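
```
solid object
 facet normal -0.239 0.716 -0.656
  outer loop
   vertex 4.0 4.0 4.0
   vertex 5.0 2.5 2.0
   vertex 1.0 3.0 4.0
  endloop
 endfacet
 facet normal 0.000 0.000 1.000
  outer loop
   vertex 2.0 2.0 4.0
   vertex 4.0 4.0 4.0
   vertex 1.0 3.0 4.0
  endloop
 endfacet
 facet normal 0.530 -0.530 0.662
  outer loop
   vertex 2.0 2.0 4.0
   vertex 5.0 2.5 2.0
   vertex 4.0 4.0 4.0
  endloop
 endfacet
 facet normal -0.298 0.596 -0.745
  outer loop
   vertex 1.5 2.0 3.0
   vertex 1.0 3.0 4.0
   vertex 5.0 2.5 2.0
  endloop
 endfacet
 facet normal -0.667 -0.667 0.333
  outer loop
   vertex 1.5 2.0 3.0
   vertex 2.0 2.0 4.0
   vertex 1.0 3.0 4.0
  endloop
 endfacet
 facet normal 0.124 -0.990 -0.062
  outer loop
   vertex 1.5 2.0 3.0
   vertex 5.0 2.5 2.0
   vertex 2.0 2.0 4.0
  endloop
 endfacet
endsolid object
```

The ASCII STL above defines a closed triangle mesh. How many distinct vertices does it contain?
5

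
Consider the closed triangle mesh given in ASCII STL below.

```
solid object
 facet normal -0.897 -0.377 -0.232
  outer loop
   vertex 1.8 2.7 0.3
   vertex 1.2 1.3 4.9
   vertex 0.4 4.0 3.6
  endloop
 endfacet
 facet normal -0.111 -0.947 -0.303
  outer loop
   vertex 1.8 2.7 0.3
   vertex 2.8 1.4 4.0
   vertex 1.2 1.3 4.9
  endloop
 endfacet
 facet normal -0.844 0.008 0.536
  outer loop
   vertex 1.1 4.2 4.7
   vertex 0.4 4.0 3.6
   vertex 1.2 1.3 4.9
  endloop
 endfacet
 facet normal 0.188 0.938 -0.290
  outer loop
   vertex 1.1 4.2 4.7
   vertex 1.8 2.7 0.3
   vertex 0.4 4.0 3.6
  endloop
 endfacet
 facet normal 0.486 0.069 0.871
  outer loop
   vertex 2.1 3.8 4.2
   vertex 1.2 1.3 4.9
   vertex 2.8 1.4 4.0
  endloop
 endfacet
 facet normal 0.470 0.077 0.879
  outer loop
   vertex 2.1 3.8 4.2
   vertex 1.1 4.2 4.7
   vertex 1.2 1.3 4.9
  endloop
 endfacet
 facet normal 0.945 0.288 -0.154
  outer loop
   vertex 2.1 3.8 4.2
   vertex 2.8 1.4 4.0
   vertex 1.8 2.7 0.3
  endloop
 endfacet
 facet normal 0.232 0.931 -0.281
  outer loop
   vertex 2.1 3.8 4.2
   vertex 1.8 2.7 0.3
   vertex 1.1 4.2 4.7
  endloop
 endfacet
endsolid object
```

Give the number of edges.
12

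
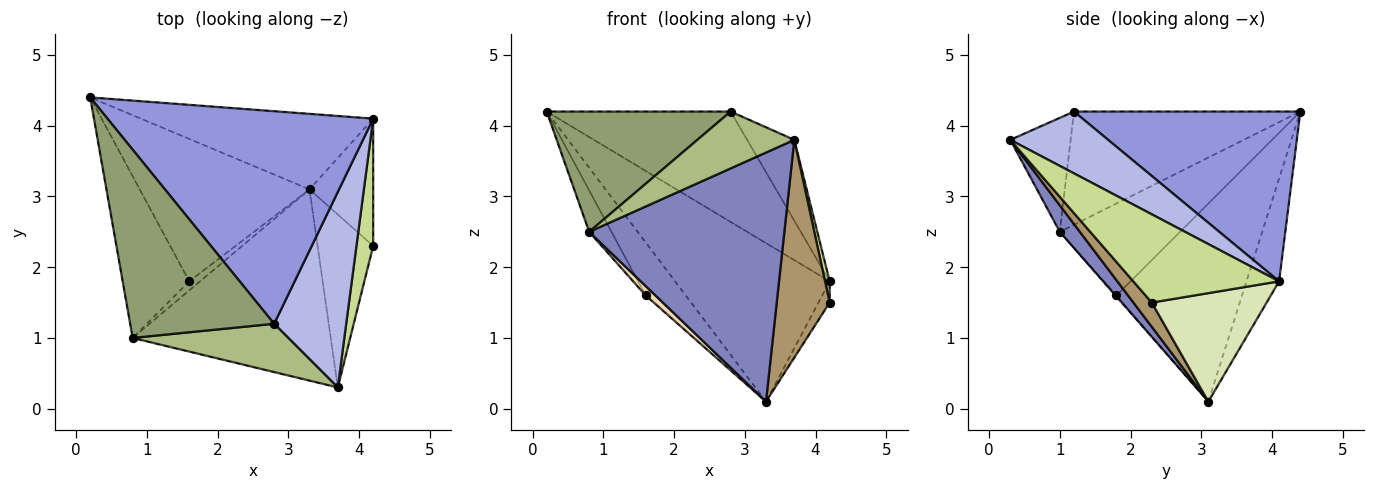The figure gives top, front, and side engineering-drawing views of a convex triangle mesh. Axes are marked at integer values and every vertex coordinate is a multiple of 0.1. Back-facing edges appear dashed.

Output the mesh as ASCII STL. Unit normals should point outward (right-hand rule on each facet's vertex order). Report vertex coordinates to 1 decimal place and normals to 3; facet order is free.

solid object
 facet normal -0.187 0.887 -0.423
  outer loop
   vertex 3.3 3.1 0.1
   vertex 0.2 4.4 4.2
   vertex 4.2 4.1 1.8
  endloop
 endfacet
 facet normal 0.081 -0.791 -0.607
  outer loop
   vertex 0.8 1.0 2.5
   vertex 3.3 3.1 0.1
   vertex 3.7 0.3 3.8
  endloop
 endfacet
 facet normal 0.493 0.401 0.772
  outer loop
   vertex 2.8 1.2 4.2
   vertex 4.2 4.1 1.8
   vertex 0.2 4.4 4.2
  endloop
 endfacet
 facet normal 0.621 0.299 0.724
  outer loop
   vertex 2.8 1.2 4.2
   vertex 3.7 0.3 3.8
   vertex 4.2 4.1 1.8
  endloop
 endfacet
 facet normal -0.552 -0.449 0.703
  outer loop
   vertex 2.8 1.2 4.2
   vertex 0.2 4.4 4.2
   vertex 0.8 1.0 2.5
  endloop
 endfacet
 facet normal -0.428 -0.689 0.585
  outer loop
   vertex 2.8 1.2 4.2
   vertex 0.8 1.0 2.5
   vertex 3.7 0.3 3.8
  endloop
 endfacet
 facet normal 0.982 -0.031 0.186
  outer loop
   vertex 4.2 2.3 1.5
   vertex 4.2 4.1 1.8
   vertex 3.7 0.3 3.8
  endloop
 endfacet
 facet normal 0.859 0.084 -0.504
  outer loop
   vertex 4.2 2.3 1.5
   vertex 3.3 3.1 0.1
   vertex 4.2 4.1 1.8
  endloop
 endfacet
 facet normal 0.262 -0.756 -0.600
  outer loop
   vertex 4.2 2.3 1.5
   vertex 3.7 0.3 3.8
   vertex 3.3 3.1 0.1
  endloop
 endfacet
 facet normal -0.738 0.235 -0.633
  outer loop
   vertex 1.6 1.8 1.6
   vertex 0.2 4.4 4.2
   vertex 3.3 3.1 0.1
  endloop
 endfacet
 facet normal -0.801 0.149 -0.580
  outer loop
   vertex 1.6 1.8 1.6
   vertex 0.8 1.0 2.5
   vertex 0.2 4.4 4.2
  endloop
 endfacet
 facet normal -0.065 -0.716 -0.695
  outer loop
   vertex 1.6 1.8 1.6
   vertex 3.3 3.1 0.1
   vertex 0.8 1.0 2.5
  endloop
 endfacet
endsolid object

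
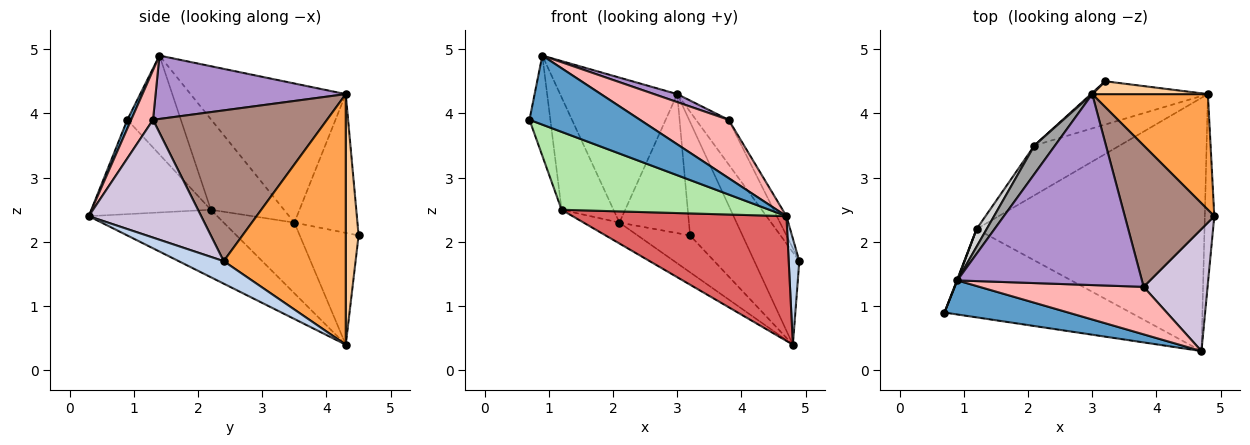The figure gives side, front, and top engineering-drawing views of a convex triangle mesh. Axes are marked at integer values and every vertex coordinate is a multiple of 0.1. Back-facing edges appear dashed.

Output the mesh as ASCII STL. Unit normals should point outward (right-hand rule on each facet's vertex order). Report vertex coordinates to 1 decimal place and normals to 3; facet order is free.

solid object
 facet normal 0.031 -0.896 0.442
  outer loop
   vertex 4.7 0.3 2.4
   vertex 0.9 1.4 4.9
   vertex 0.7 0.9 3.9
  endloop
 endfacet
 facet normal 0.901 -0.212 -0.380
  outer loop
   vertex 4.8 4.3 0.4
   vertex 4.9 2.4 1.7
   vertex 4.7 0.3 2.4
  endloop
 endfacet
 facet normal 0.861 0.317 0.397
  outer loop
   vertex 3.0 4.3 4.3
   vertex 4.9 2.4 1.7
   vertex 4.8 4.3 0.4
  endloop
 endfacet
 facet normal 0.237 0.965 0.109
  outer loop
   vertex 3.0 4.3 4.3
   vertex 4.8 4.3 0.4
   vertex 3.2 4.5 2.1
  endloop
 endfacet
 facet normal -0.932 0.363 0.005
  outer loop
   vertex 1.2 2.2 2.5
   vertex 0.7 0.9 3.9
   vertex 0.9 1.4 4.9
  endloop
 endfacet
 facet normal -0.356 -0.618 -0.701
  outer loop
   vertex 1.2 2.2 2.5
   vertex 4.7 0.3 2.4
   vertex 0.7 0.9 3.9
  endloop
 endfacet
 facet normal -0.257 -0.427 -0.867
  outer loop
   vertex 1.2 2.2 2.5
   vertex 4.8 4.3 0.4
   vertex 4.7 0.3 2.4
  endloop
 endfacet
 facet normal 0.188 -0.762 0.620
  outer loop
   vertex 3.8 1.3 3.9
   vertex 0.9 1.4 4.9
   vertex 4.7 0.3 2.4
  endloop
 endfacet
 facet normal 0.325 -0.039 0.945
  outer loop
   vertex 3.8 1.3 3.9
   vertex 3.0 4.3 4.3
   vertex 0.9 1.4 4.9
  endloop
 endfacet
 facet normal 0.876 0.075 0.476
  outer loop
   vertex 3.8 1.3 3.9
   vertex 4.7 0.3 2.4
   vertex 4.9 2.4 1.7
  endloop
 endfacet
 facet normal 0.849 0.159 0.504
  outer loop
   vertex 3.8 1.3 3.9
   vertex 4.9 2.4 1.7
   vertex 3.0 4.3 4.3
  endloop
 endfacet
 facet normal -0.588 0.524 -0.616
  outer loop
   vertex 2.1 3.5 2.3
   vertex 3.2 4.5 2.1
   vertex 4.8 4.3 0.4
  endloop
 endfacet
 facet normal -0.607 0.307 -0.733
  outer loop
   vertex 2.1 3.5 2.3
   vertex 4.8 4.3 0.4
   vertex 1.2 2.2 2.5
  endloop
 endfacet
 facet normal -0.672 0.740 0.006
  outer loop
   vertex 2.1 3.5 2.3
   vertex 3.0 4.3 4.3
   vertex 3.2 4.5 2.1
  endloop
 endfacet
 facet normal -0.793 0.598 0.117
  outer loop
   vertex 2.1 3.5 2.3
   vertex 0.9 1.4 4.9
   vertex 3.0 4.3 4.3
  endloop
 endfacet
 facet normal -0.812 0.576 0.091
  outer loop
   vertex 2.1 3.5 2.3
   vertex 1.2 2.2 2.5
   vertex 0.9 1.4 4.9
  endloop
 endfacet
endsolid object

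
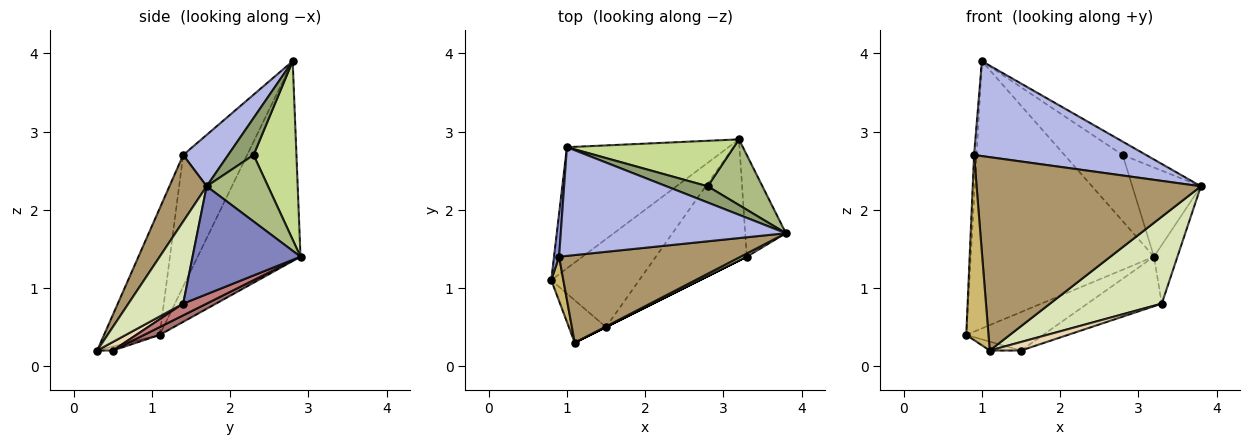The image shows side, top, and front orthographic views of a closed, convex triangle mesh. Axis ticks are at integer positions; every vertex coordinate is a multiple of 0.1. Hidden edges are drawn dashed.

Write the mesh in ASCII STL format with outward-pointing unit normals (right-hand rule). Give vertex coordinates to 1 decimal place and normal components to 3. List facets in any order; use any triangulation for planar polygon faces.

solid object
 facet normal -0.455 0.811 -0.368
  outer loop
   vertex 3.2 2.9 1.4
   vertex 0.8 1.1 0.4
   vertex 1.0 2.8 3.9
  endloop
 endfacet
 facet normal 0.917 0.199 -0.346
  outer loop
   vertex 3.3 1.4 0.8
   vertex 3.2 2.9 1.4
   vertex 3.8 1.7 2.3
  endloop
 endfacet
 facet normal -0.999 0.038 0.038
  outer loop
   vertex 0.9 1.4 2.7
   vertex 1.0 2.8 3.9
   vertex 0.8 1.1 0.4
  endloop
 endfacet
 facet normal 0.169 -0.648 0.742
  outer loop
   vertex 0.9 1.4 2.7
   vertex 3.8 1.7 2.3
   vertex 1.0 2.8 3.9
  endloop
 endfacet
 facet normal 0.568 0.525 0.634
  outer loop
   vertex 2.8 2.3 2.7
   vertex 1.0 2.8 3.9
   vertex 3.8 1.7 2.3
  endloop
 endfacet
 facet normal 0.584 0.653 0.481
  outer loop
   vertex 2.8 2.3 2.7
   vertex 3.8 1.7 2.3
   vertex 3.2 2.9 1.4
  endloop
 endfacet
 facet normal 0.519 0.704 0.485
  outer loop
   vertex 2.8 2.3 2.7
   vertex 3.2 2.9 1.4
   vertex 1.0 2.8 3.9
  endloop
 endfacet
 facet normal 0.440 -0.898 0.033
  outer loop
   vertex 1.1 0.3 0.2
   vertex 3.3 1.4 0.8
   vertex 3.8 1.7 2.3
  endloop
 endfacet
 facet normal 0.149 -0.901 0.408
  outer loop
   vertex 1.1 0.3 0.2
   vertex 3.8 1.7 2.3
   vertex 0.9 1.4 2.7
  endloop
 endfacet
 facet normal -0.925 -0.369 0.088
  outer loop
   vertex 1.1 0.3 0.2
   vertex 0.9 1.4 2.7
   vertex 0.8 1.1 0.4
  endloop
 endfacet
 facet normal -0.102 0.205 -0.973
  outer loop
   vertex 1.5 0.5 0.2
   vertex 1.1 0.3 0.2
   vertex 0.8 1.1 0.4
  endloop
 endfacet
 facet normal 0.447 -0.894 0.000
  outer loop
   vertex 1.5 0.5 0.2
   vertex 3.3 1.4 0.8
   vertex 1.1 0.3 0.2
  endloop
 endfacet
 facet normal 0.081 0.399 -0.913
  outer loop
   vertex 1.5 0.5 0.2
   vertex 0.8 1.1 0.4
   vertex 3.2 2.9 1.4
  endloop
 endfacet
 facet normal 0.119 0.376 -0.919
  outer loop
   vertex 1.5 0.5 0.2
   vertex 3.2 2.9 1.4
   vertex 3.3 1.4 0.8
  endloop
 endfacet
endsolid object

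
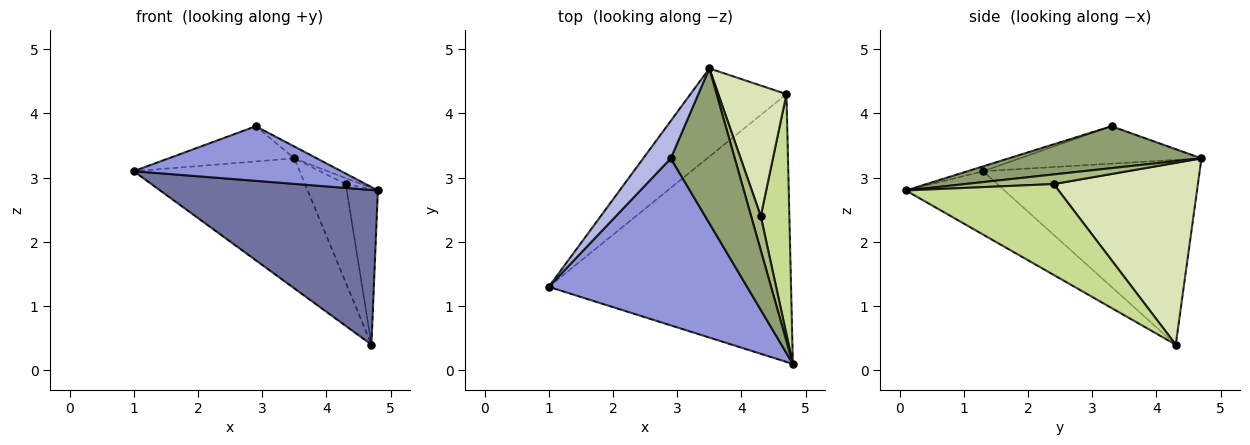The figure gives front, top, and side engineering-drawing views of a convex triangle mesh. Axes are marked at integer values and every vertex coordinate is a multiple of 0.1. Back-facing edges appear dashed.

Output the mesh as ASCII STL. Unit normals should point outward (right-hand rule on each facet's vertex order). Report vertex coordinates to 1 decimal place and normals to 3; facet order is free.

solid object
 facet normal -0.221 -0.488 -0.845
  outer loop
   vertex 4.7 4.3 0.4
   vertex 4.8 0.1 2.8
   vertex 1.0 1.3 3.1
  endloop
 endfacet
 facet normal -0.734 0.562 -0.381
  outer loop
   vertex 4.7 4.3 0.4
   vertex 1.0 1.3 3.1
   vertex 3.5 4.7 3.3
  endloop
 endfacet
 facet normal -0.023 -0.311 0.950
  outer loop
   vertex 2.9 3.3 3.8
   vertex 1.0 1.3 3.1
   vertex 4.8 0.1 2.8
  endloop
 endfacet
 facet normal -0.703 0.487 0.518
  outer loop
   vertex 2.9 3.3 3.8
   vertex 3.5 4.7 3.3
   vertex 1.0 1.3 3.1
  endloop
 endfacet
 facet normal 0.547 0.064 0.835
  outer loop
   vertex 2.9 3.3 3.8
   vertex 4.8 0.1 2.8
   vertex 3.5 4.7 3.3
  endloop
 endfacet
 facet normal 0.702 0.122 0.702
  outer loop
   vertex 4.3 2.4 2.9
   vertex 3.5 4.7 3.3
   vertex 4.8 0.1 2.8
  endloop
 endfacet
 facet normal 0.936 0.191 0.295
  outer loop
   vertex 4.3 2.4 2.9
   vertex 4.8 0.1 2.8
   vertex 4.7 4.3 0.4
  endloop
 endfacet
 facet normal 0.905 0.256 0.339
  outer loop
   vertex 4.3 2.4 2.9
   vertex 4.7 4.3 0.4
   vertex 3.5 4.7 3.3
  endloop
 endfacet
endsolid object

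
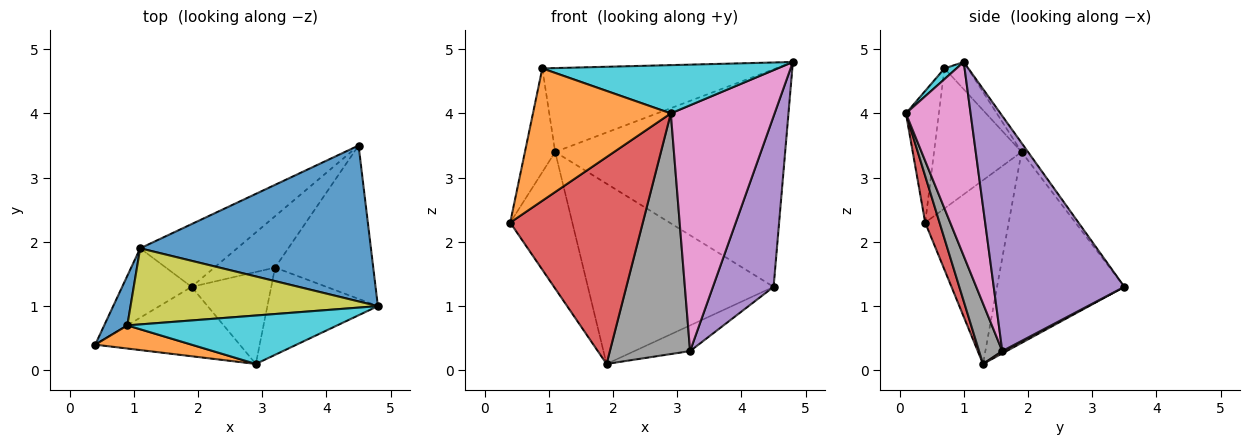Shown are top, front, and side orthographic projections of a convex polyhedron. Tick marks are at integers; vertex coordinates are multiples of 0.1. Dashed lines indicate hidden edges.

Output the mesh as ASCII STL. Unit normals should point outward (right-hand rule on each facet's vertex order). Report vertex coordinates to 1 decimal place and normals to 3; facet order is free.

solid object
 facet normal -0.023 0.813 0.582
  outer loop
   vertex 1.1 1.9 3.4
   vertex 4.8 1.0 4.8
   vertex 4.5 3.5 1.3
  endloop
 endfacet
 facet normal -0.768 0.571 -0.290
  outer loop
   vertex 1.1 1.9 3.4
   vertex 1.9 1.3 0.1
   vertex 0.4 0.4 2.3
  endloop
 endfacet
 facet normal -0.543 0.793 -0.276
  outer loop
   vertex 1.1 1.9 3.4
   vertex 4.5 3.5 1.3
   vertex 1.9 1.3 0.1
  endloop
 endfacet
 facet normal 0.102 -0.943 -0.316
  outer loop
   vertex 2.9 0.1 4.0
   vertex 0.4 0.4 2.3
   vertex 1.9 1.3 0.1
  endloop
 endfacet
 facet normal 0.848 -0.394 -0.354
  outer loop
   vertex 3.2 1.6 0.3
   vertex 4.5 3.5 1.3
   vertex 4.8 1.0 4.8
  endloop
 endfacet
 facet normal 0.034 0.447 -0.894
  outer loop
   vertex 3.2 1.6 0.3
   vertex 1.9 1.3 0.1
   vertex 4.5 3.5 1.3
  endloop
 endfacet
 facet normal 0.506 -0.813 -0.288
  outer loop
   vertex 3.2 1.6 0.3
   vertex 4.8 1.0 4.8
   vertex 2.9 0.1 4.0
  endloop
 endfacet
 facet normal 0.261 -0.902 -0.344
  outer loop
   vertex 3.2 1.6 0.3
   vertex 2.9 0.1 4.0
   vertex 1.9 1.3 0.1
  endloop
 endfacet
 facet normal -0.074 0.738 0.670
  outer loop
   vertex 0.9 0.7 4.7
   vertex 4.8 1.0 4.8
   vertex 1.1 1.9 3.4
  endloop
 endfacet
 facet normal 0.036 -0.705 0.708
  outer loop
   vertex 0.9 0.7 4.7
   vertex 2.9 0.1 4.0
   vertex 4.8 1.0 4.8
  endloop
 endfacet
 facet normal -0.934 0.323 0.154
  outer loop
   vertex 0.9 0.7 4.7
   vertex 1.1 1.9 3.4
   vertex 0.4 0.4 2.3
  endloop
 endfacet
 facet normal -0.229 -0.959 0.168
  outer loop
   vertex 0.9 0.7 4.7
   vertex 0.4 0.4 2.3
   vertex 2.9 0.1 4.0
  endloop
 endfacet
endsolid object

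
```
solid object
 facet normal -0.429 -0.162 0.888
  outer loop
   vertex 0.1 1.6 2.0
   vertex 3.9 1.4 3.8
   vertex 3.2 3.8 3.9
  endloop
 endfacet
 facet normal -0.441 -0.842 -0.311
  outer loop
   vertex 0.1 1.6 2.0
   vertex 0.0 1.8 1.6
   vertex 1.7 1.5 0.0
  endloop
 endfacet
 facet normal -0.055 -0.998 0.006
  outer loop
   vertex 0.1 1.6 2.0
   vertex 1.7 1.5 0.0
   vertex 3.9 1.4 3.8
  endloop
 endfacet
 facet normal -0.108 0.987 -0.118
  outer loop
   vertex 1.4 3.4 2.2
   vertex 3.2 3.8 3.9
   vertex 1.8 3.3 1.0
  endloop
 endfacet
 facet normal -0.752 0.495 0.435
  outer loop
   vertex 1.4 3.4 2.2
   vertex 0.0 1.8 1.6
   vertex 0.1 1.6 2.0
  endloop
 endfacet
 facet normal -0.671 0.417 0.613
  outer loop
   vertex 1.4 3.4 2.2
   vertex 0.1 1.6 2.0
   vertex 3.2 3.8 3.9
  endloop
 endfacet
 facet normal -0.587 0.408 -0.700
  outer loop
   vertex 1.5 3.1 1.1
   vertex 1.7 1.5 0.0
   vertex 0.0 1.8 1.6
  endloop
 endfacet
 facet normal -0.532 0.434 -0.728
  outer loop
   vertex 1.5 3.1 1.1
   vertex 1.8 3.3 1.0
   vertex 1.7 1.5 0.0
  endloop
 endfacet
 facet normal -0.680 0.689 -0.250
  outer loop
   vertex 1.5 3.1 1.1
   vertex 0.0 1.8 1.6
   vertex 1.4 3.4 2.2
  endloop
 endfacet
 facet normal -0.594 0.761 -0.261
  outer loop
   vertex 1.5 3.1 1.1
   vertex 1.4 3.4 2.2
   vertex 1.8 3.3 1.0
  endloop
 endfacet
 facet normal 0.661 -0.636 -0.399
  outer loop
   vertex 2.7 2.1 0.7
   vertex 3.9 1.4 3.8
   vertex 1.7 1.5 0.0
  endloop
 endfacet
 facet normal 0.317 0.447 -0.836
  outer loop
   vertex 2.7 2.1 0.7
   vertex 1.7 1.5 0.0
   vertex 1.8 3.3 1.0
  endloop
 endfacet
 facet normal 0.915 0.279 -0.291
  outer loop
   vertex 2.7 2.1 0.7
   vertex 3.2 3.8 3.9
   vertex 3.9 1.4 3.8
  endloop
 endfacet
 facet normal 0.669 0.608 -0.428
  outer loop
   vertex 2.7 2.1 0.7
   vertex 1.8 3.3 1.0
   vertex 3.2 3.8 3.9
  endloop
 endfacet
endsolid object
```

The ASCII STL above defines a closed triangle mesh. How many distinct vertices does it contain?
9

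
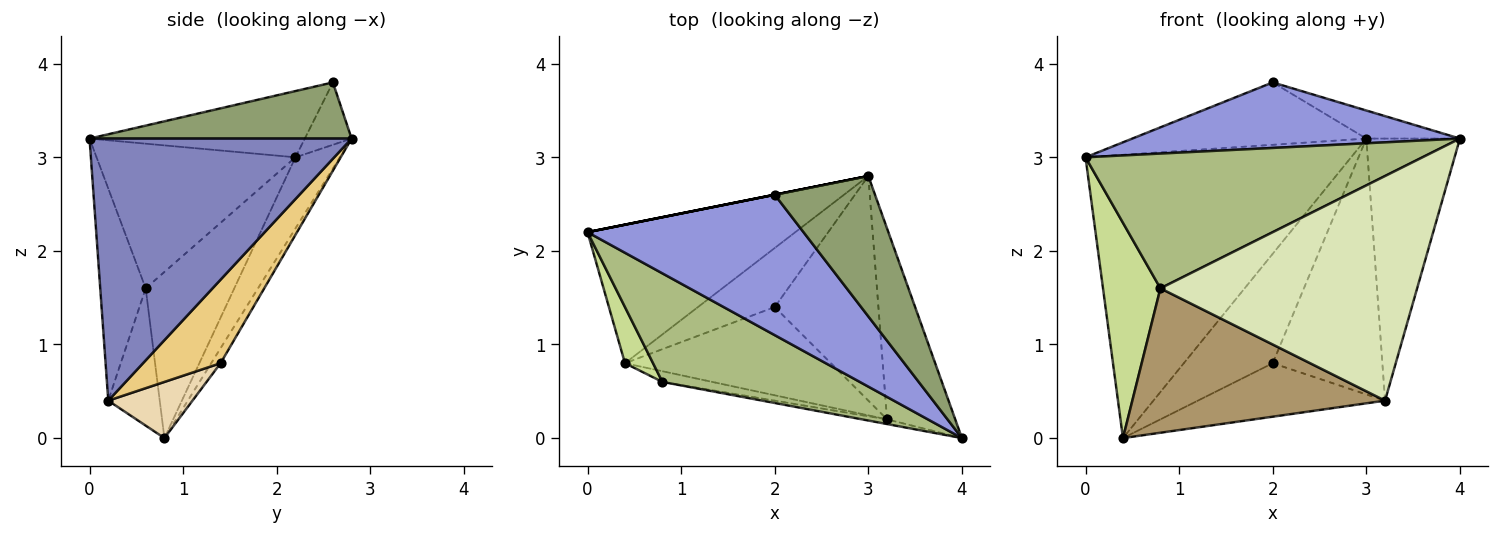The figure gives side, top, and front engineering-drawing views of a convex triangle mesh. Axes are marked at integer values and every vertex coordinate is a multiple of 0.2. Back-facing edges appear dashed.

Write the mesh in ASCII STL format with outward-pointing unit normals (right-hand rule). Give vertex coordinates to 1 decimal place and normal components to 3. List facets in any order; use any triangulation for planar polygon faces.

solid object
 facet normal -0.149 0.888 -0.434
  outer loop
   vertex 0.4 0.8 0.0
   vertex 0.0 2.2 3.0
   vertex 3.0 2.8 3.2
  endloop
 endfacet
 facet normal 0.915 0.327 -0.238
  outer loop
   vertex 3.2 0.2 0.4
   vertex 3.0 2.8 3.2
   vertex 4.0 0.0 3.2
  endloop
 endfacet
 facet normal -0.268 -0.407 0.873
  outer loop
   vertex 2.0 2.6 3.8
   vertex 0.0 2.2 3.0
   vertex 4.0 0.0 3.2
  endloop
 endfacet
 facet normal -0.196 0.981 0.000
  outer loop
   vertex 2.0 2.6 3.8
   vertex 3.0 2.8 3.2
   vertex 0.0 2.2 3.0
  endloop
 endfacet
 facet normal 0.481 0.172 0.860
  outer loop
   vertex 2.0 2.6 3.8
   vertex 4.0 0.0 3.2
   vertex 3.0 2.8 3.2
  endloop
 endfacet
 facet normal -0.418 -0.708 0.570
  outer loop
   vertex 0.8 0.6 1.6
   vertex 4.0 0.0 3.2
   vertex 0.0 2.2 3.0
  endloop
 endfacet
 facet normal -0.831 -0.538 0.140
  outer loop
   vertex 0.8 0.6 1.6
   vertex 0.0 2.2 3.0
   vertex 0.4 0.8 0.0
  endloop
 endfacet
 facet normal -0.174 -0.984 -0.021
  outer loop
   vertex 0.8 0.6 1.6
   vertex 3.2 0.2 0.4
   vertex 4.0 0.0 3.2
  endloop
 endfacet
 facet normal -0.199 -0.977 -0.072
  outer loop
   vertex 0.8 0.6 1.6
   vertex 0.4 0.8 0.0
   vertex 3.2 0.2 0.4
  endloop
 endfacet
 facet normal -0.092 0.876 -0.473
  outer loop
   vertex 2.0 1.4 0.8
   vertex 0.4 0.8 0.0
   vertex 3.0 2.8 3.2
  endloop
 endfacet
 facet normal 0.469 0.664 -0.583
  outer loop
   vertex 2.0 1.4 0.8
   vertex 3.0 2.8 3.2
   vertex 3.2 0.2 0.4
  endloop
 endfacet
 facet normal 0.227 0.505 -0.833
  outer loop
   vertex 2.0 1.4 0.8
   vertex 3.2 0.2 0.4
   vertex 0.4 0.8 0.0
  endloop
 endfacet
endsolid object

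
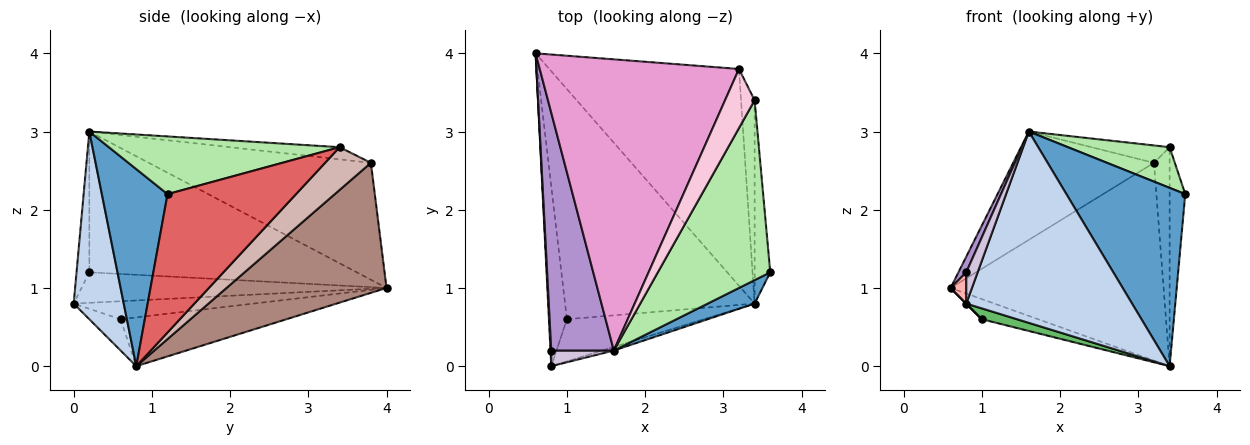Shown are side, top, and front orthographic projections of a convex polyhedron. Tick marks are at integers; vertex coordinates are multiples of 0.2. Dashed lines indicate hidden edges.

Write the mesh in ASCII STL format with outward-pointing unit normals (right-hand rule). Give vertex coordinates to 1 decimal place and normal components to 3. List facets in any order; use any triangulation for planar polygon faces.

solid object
 facet normal 0.481 -0.869 0.114
  outer loop
   vertex 1.6 0.2 3.0
   vertex 3.4 0.8 0.0
   vertex 3.6 1.2 2.2
  endloop
 endfacet
 facet normal 0.289 -0.957 -0.018
  outer loop
   vertex 1.6 0.2 3.0
   vertex 0.8 0.0 0.8
   vertex 3.4 0.8 0.0
  endloop
 endfacet
 facet normal -0.707 0.000 -0.707
  outer loop
   vertex 1.0 0.6 0.6
   vertex 0.8 0.0 0.8
   vertex 0.6 4.0 1.0
  endloop
 endfacet
 facet normal -0.248 0.084 -0.965
  outer loop
   vertex 1.0 0.6 0.6
   vertex 0.6 4.0 1.0
   vertex 3.4 0.8 0.0
  endloop
 endfacet
 facet normal -0.216 -0.243 -0.946
  outer loop
   vertex 1.0 0.6 0.6
   vertex 3.4 0.8 0.0
   vertex 0.8 0.0 0.8
  endloop
 endfacet
 facet normal 0.448 -0.197 0.872
  outer loop
   vertex 3.4 3.4 2.8
   vertex 1.6 0.2 3.0
   vertex 3.6 1.2 2.2
  endloop
 endfacet
 facet normal 0.986 0.120 -0.112
  outer loop
   vertex 3.4 3.4 2.8
   vertex 3.6 1.2 2.2
   vertex 3.4 0.8 0.0
  endloop
 endfacet
 facet normal -0.998 -0.051 0.026
  outer loop
   vertex 0.8 0.2 1.2
   vertex 0.6 4.0 1.0
   vertex 0.8 0.0 0.8
  endloop
 endfacet
 facet normal -0.913 -0.027 0.406
  outer loop
   vertex 0.8 0.2 1.2
   vertex 1.6 0.2 3.0
   vertex 0.6 4.0 1.0
  endloop
 endfacet
 facet normal -0.709 -0.630 0.315
  outer loop
   vertex 0.8 0.2 1.2
   vertex 0.8 0.0 0.8
   vertex 1.6 0.2 3.0
  endloop
 endfacet
 facet normal 0.452 0.601 -0.659
  outer loop
   vertex 3.2 3.8 2.6
   vertex 3.4 0.8 0.0
   vertex 0.6 4.0 1.0
  endloop
 endfacet
 facet normal 0.906 0.310 -0.287
  outer loop
   vertex 3.2 3.8 2.6
   vertex 3.4 3.4 2.8
   vertex 3.4 0.8 0.0
  endloop
 endfacet
 facet normal -0.482 0.305 0.821
  outer loop
   vertex 3.2 3.8 2.6
   vertex 0.6 4.0 1.0
   vertex 1.6 0.2 3.0
  endloop
 endfacet
 facet normal -0.367 0.262 0.892
  outer loop
   vertex 3.2 3.8 2.6
   vertex 1.6 0.2 3.0
   vertex 3.4 3.4 2.8
  endloop
 endfacet
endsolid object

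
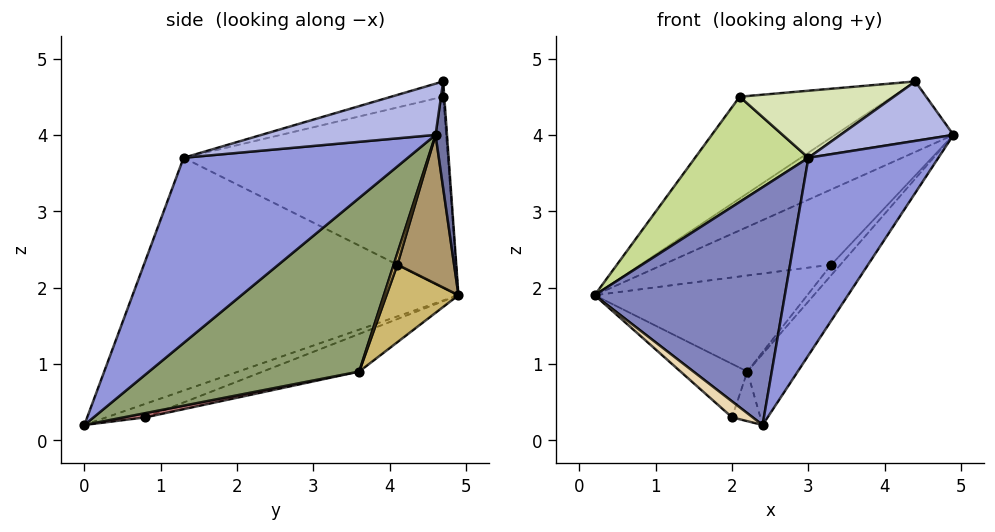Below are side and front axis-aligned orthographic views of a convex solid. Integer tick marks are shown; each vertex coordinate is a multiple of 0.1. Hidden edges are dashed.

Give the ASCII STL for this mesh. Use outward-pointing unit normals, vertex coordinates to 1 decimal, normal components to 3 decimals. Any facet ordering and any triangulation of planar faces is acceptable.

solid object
 facet normal 0.096 0.993 -0.073
  outer loop
   vertex 4.4 4.7 4.7
   vertex 4.9 4.6 4.0
   vertex 0.2 4.9 1.9
  endloop
 endfacet
 facet normal -0.819 -0.478 0.318
  outer loop
   vertex 3.0 1.3 3.7
   vertex 0.2 4.9 1.9
   vertex 2.4 0.0 0.2
  endloop
 endfacet
 facet normal 0.865 -0.501 0.038
  outer loop
   vertex 3.0 1.3 3.7
   vertex 2.4 0.0 0.2
   vertex 4.9 4.6 4.0
  endloop
 endfacet
 facet normal 0.695 -0.451 0.561
  outer loop
   vertex 3.0 1.3 3.7
   vertex 4.9 4.6 4.0
   vertex 4.4 4.7 4.7
  endloop
 endfacet
 facet normal 0.715 0.172 -0.678
  outer loop
   vertex 2.2 3.6 0.9
   vertex 4.9 4.6 4.0
   vertex 2.4 0.0 0.2
  endloop
 endfacet
 facet normal -0.007 0.997 0.082
  outer loop
   vertex 2.1 4.7 4.5
   vertex 4.4 4.7 4.7
   vertex 0.2 4.9 1.9
  endloop
 endfacet
 facet normal -0.774 -0.332 0.540
  outer loop
   vertex 2.1 4.7 4.5
   vertex 0.2 4.9 1.9
   vertex 3.0 1.3 3.7
  endloop
 endfacet
 facet normal -0.084 -0.249 0.965
  outer loop
   vertex 2.1 4.7 4.5
   vertex 3.0 1.3 3.7
   vertex 4.4 4.7 4.7
  endloop
 endfacet
 facet normal 0.276 0.820 -0.501
  outer loop
   vertex 3.3 4.1 2.3
   vertex 0.2 4.9 1.9
   vertex 4.9 4.6 4.0
  endloop
 endfacet
 facet normal 0.276 0.816 -0.508
  outer loop
   vertex 3.3 4.1 2.3
   vertex 2.2 3.6 0.9
   vertex 0.2 4.9 1.9
  endloop
 endfacet
 facet normal 0.318 0.785 -0.531
  outer loop
   vertex 3.3 4.1 2.3
   vertex 4.9 4.6 4.0
   vertex 2.2 3.6 0.9
  endloop
 endfacet
 facet normal -0.866 -0.458 0.199
  outer loop
   vertex 2.0 0.8 0.3
   vertex 2.4 0.0 0.2
   vertex 0.2 4.9 1.9
  endloop
 endfacet
 facet normal -0.318 0.220 -0.922
  outer loop
   vertex 2.0 0.8 0.3
   vertex 0.2 4.9 1.9
   vertex 2.2 3.6 0.9
  endloop
 endfacet
 facet normal 0.151 0.197 -0.969
  outer loop
   vertex 2.0 0.8 0.3
   vertex 2.2 3.6 0.9
   vertex 2.4 0.0 0.2
  endloop
 endfacet
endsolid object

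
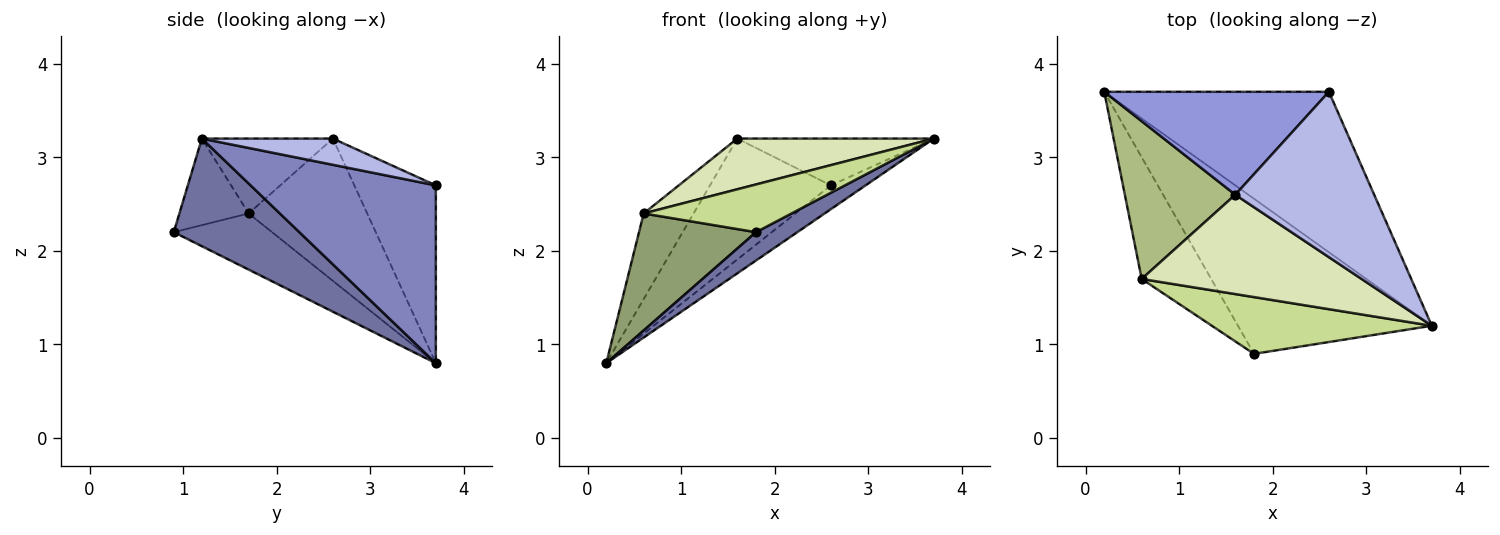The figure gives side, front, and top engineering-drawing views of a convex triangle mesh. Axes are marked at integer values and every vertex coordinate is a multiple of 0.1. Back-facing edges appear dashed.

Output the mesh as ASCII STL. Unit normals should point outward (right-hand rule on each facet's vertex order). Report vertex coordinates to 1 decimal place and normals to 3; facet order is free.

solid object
 facet normal 0.479 -0.158 -0.863
  outer loop
   vertex 1.8 0.9 2.2
   vertex 0.2 3.7 0.8
   vertex 3.7 1.2 3.2
  endloop
 endfacet
 facet normal 0.617 0.116 -0.779
  outer loop
   vertex 2.6 3.7 2.7
   vertex 3.7 1.2 3.2
   vertex 0.2 3.7 0.8
  endloop
 endfacet
 facet normal -0.457 0.677 0.577
  outer loop
   vertex 2.6 3.7 2.7
   vertex 0.2 3.7 0.8
   vertex 1.6 2.6 3.2
  endloop
 endfacet
 facet normal 0.179 0.268 0.947
  outer loop
   vertex 2.6 3.7 2.7
   vertex 1.6 2.6 3.2
   vertex 3.7 1.2 3.2
  endloop
 endfacet
 facet normal -0.503 -0.599 -0.623
  outer loop
   vertex 0.6 1.7 2.4
   vertex 0.2 3.7 0.8
   vertex 1.8 0.9 2.2
  endloop
 endfacet
 facet normal -0.750 0.316 0.582
  outer loop
   vertex 0.6 1.7 2.4
   vertex 1.6 2.6 3.2
   vertex 0.2 3.7 0.8
  endloop
 endfacet
 facet normal -0.289 -0.616 0.733
  outer loop
   vertex 0.6 1.7 2.4
   vertex 1.8 0.9 2.2
   vertex 3.7 1.2 3.2
  endloop
 endfacet
 facet normal -0.290 -0.435 0.852
  outer loop
   vertex 0.6 1.7 2.4
   vertex 3.7 1.2 3.2
   vertex 1.6 2.6 3.2
  endloop
 endfacet
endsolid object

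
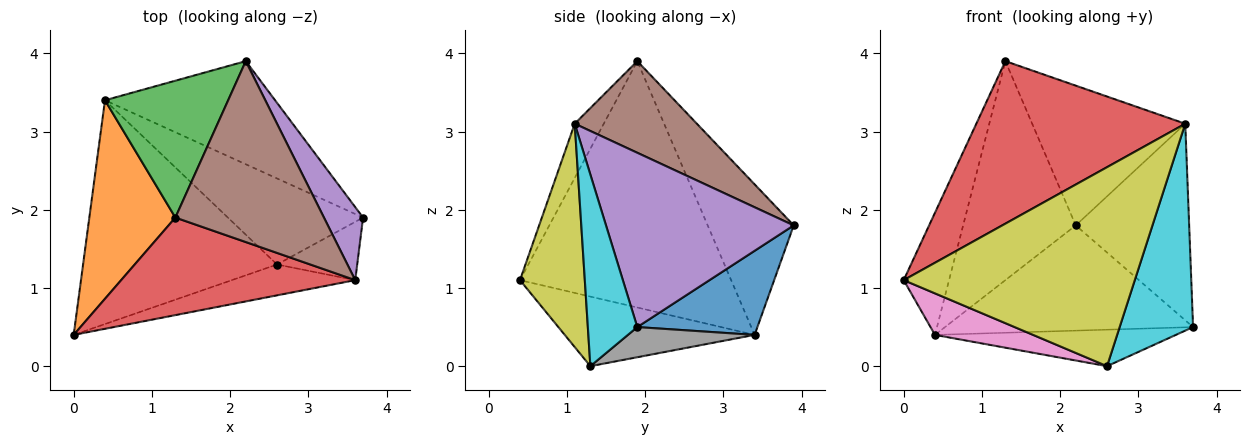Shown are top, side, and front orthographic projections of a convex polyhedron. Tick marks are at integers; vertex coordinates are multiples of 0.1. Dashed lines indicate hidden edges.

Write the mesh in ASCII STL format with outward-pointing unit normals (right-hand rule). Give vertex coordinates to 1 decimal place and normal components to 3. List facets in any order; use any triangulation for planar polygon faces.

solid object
 facet normal 0.327 0.675 -0.661
  outer loop
   vertex 0.4 3.4 0.4
   vertex 2.2 3.9 1.8
   vertex 3.7 1.9 0.5
  endloop
 endfacet
 facet normal -0.925 0.199 0.323
  outer loop
   vertex 0.4 3.4 0.4
   vertex 0.0 0.4 1.1
   vertex 1.3 1.9 3.9
  endloop
 endfacet
 facet normal -0.544 0.712 0.445
  outer loop
   vertex 0.4 3.4 0.4
   vertex 1.3 1.9 3.9
   vertex 2.2 3.9 1.8
  endloop
 endfacet
 facet normal -0.118 -0.851 0.511
  outer loop
   vertex 3.6 1.1 3.1
   vertex 1.3 1.9 3.9
   vertex 0.0 0.4 1.1
  endloop
 endfacet
 facet normal 0.841 0.508 0.189
  outer loop
   vertex 3.6 1.1 3.1
   vertex 3.7 1.9 0.5
   vertex 2.2 3.9 1.8
  endloop
 endfacet
 facet normal 0.438 0.549 0.711
  outer loop
   vertex 3.6 1.1 3.1
   vertex 2.2 3.9 1.8
   vertex 1.3 1.9 3.9
  endloop
 endfacet
 facet normal -0.333 -0.172 -0.927
  outer loop
   vertex 2.6 1.3 0.0
   vertex 0.0 0.4 1.1
   vertex 0.4 3.4 0.4
  endloop
 endfacet
 facet normal 0.201 0.383 -0.902
  outer loop
   vertex 2.6 1.3 0.0
   vertex 0.4 3.4 0.4
   vertex 3.7 1.9 0.5
  endloop
 endfacet
 facet normal 0.267 -0.952 -0.148
  outer loop
   vertex 2.6 1.3 0.0
   vertex 3.6 1.1 3.1
   vertex 0.0 0.4 1.1
  endloop
 endfacet
 facet normal 0.544 -0.808 -0.228
  outer loop
   vertex 2.6 1.3 0.0
   vertex 3.7 1.9 0.5
   vertex 3.6 1.1 3.1
  endloop
 endfacet
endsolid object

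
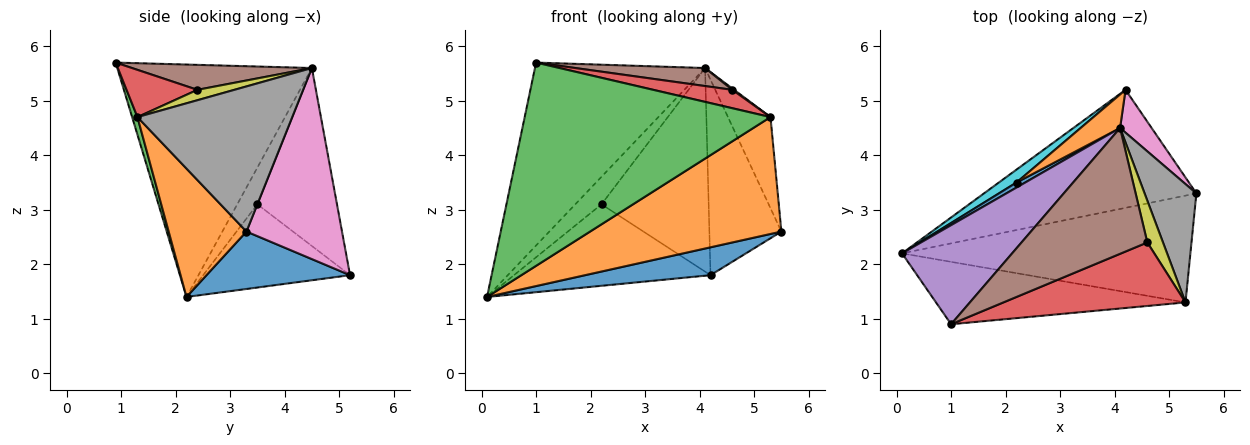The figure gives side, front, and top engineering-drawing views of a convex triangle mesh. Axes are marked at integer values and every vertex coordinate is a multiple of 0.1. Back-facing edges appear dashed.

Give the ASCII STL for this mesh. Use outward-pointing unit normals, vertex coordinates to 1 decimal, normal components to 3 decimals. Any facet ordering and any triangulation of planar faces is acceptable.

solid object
 facet normal 0.254 -0.222 -0.941
  outer loop
   vertex 4.2 5.2 1.8
   vertex 5.5 3.3 2.6
   vertex 0.1 2.2 1.4
  endloop
 endfacet
 facet normal 0.288 -0.707 -0.646
  outer loop
   vertex 5.3 1.3 4.7
   vertex 0.1 2.2 1.4
   vertex 5.5 3.3 2.6
  endloop
 endfacet
 facet normal 0.021 -0.956 -0.293
  outer loop
   vertex 5.3 1.3 4.7
   vertex 1.0 0.9 5.7
   vertex 0.1 2.2 1.4
  endloop
 endfacet
 facet normal 0.242 -0.270 0.932
  outer loop
   vertex 5.3 1.3 4.7
   vertex 4.6 2.4 5.2
   vertex 1.0 0.9 5.7
  endloop
 endfacet
 facet normal -0.709 0.620 0.336
  outer loop
   vertex 4.1 4.5 5.6
   vertex 0.1 2.2 1.4
   vertex 1.0 0.9 5.7
  endloop
 endfacet
 facet normal 0.193 -0.139 0.971
  outer loop
   vertex 4.1 4.5 5.6
   vertex 1.0 0.9 5.7
   vertex 4.6 2.4 5.2
  endloop
 endfacet
 facet normal 0.792 0.597 0.131
  outer loop
   vertex 4.1 4.5 5.6
   vertex 5.5 3.3 2.6
   vertex 4.2 5.2 1.8
  endloop
 endfacet
 facet normal 0.912 0.250 0.325
  outer loop
   vertex 4.1 4.5 5.6
   vertex 5.3 1.3 4.7
   vertex 5.5 3.3 2.6
  endloop
 endfacet
 facet normal 0.552 -0.027 0.833
  outer loop
   vertex 4.1 4.5 5.6
   vertex 4.6 2.4 5.2
   vertex 5.3 1.3 4.7
  endloop
 endfacet
 facet normal -0.594 0.795 0.126
  outer loop
   vertex 2.2 3.5 3.1
   vertex 4.2 5.2 1.8
   vertex 0.1 2.2 1.4
  endloop
 endfacet
 facet normal -0.602 0.785 0.144
  outer loop
   vertex 2.2 3.5 3.1
   vertex 0.1 2.2 1.4
   vertex 4.1 4.5 5.6
  endloop
 endfacet
 facet normal -0.591 0.796 0.131
  outer loop
   vertex 2.2 3.5 3.1
   vertex 4.1 4.5 5.6
   vertex 4.2 5.2 1.8
  endloop
 endfacet
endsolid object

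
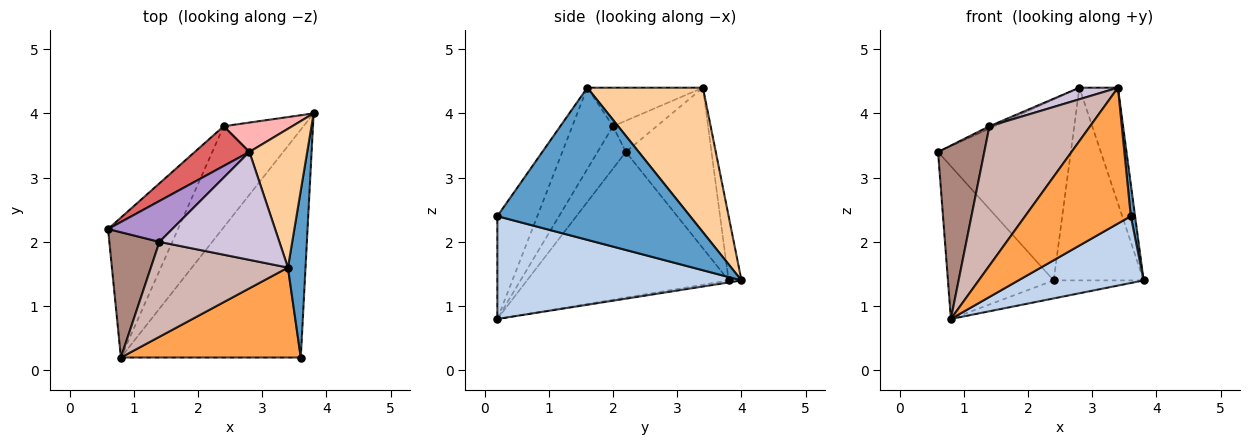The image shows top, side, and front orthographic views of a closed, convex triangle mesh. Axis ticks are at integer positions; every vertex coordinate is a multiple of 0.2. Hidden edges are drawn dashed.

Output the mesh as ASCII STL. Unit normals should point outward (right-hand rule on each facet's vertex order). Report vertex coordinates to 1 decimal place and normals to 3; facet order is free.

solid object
 facet normal 0.993 -0.022 0.115
  outer loop
   vertex 3.6 0.2 2.4
   vertex 3.8 4.0 1.4
   vertex 3.4 1.6 4.4
  endloop
 endfacet
 facet normal 0.481 -0.247 -0.841
  outer loop
   vertex 3.6 0.2 2.4
   vertex 0.8 0.2 0.8
   vertex 3.8 4.0 1.4
  endloop
 endfacet
 facet normal -0.301 -0.795 0.527
  outer loop
   vertex 3.6 0.2 2.4
   vertex 3.4 1.6 4.4
   vertex 0.8 0.2 0.8
  endloop
 endfacet
 facet normal 0.887 0.296 0.355
  outer loop
   vertex 2.8 3.4 4.4
   vertex 3.4 1.6 4.4
   vertex 3.8 4.0 1.4
  endloop
 endfacet
 facet normal -0.815 0.427 -0.391
  outer loop
   vertex 2.4 3.8 1.4
   vertex 0.8 0.2 0.8
   vertex 0.6 2.2 3.4
  endloop
 endfacet
 facet normal -0.025 0.175 -0.984
  outer loop
   vertex 2.4 3.8 1.4
   vertex 3.8 4.0 1.4
   vertex 0.8 0.2 0.8
  endloop
 endfacet
 facet normal -0.533 0.826 0.181
  outer loop
   vertex 2.4 3.8 1.4
   vertex 0.6 2.2 3.4
   vertex 2.8 3.4 4.4
  endloop
 endfacet
 facet normal -0.140 0.979 0.149
  outer loop
   vertex 2.4 3.8 1.4
   vertex 2.8 3.4 4.4
   vertex 3.8 4.0 1.4
  endloop
 endfacet
 facet normal -0.436 0.051 0.898
  outer loop
   vertex 1.4 2.0 3.8
   vertex 2.8 3.4 4.4
   vertex 0.6 2.2 3.4
  endloop
 endfacet
 facet normal -0.304 -0.101 0.947
  outer loop
   vertex 1.4 2.0 3.8
   vertex 3.4 1.6 4.4
   vertex 2.8 3.4 4.4
  endloop
 endfacet
 facet normal -0.444 -0.726 0.525
  outer loop
   vertex 1.4 2.0 3.8
   vertex 0.6 2.2 3.4
   vertex 0.8 0.2 0.8
  endloop
 endfacet
 facet normal -0.317 -0.784 0.534
  outer loop
   vertex 1.4 2.0 3.8
   vertex 0.8 0.2 0.8
   vertex 3.4 1.6 4.4
  endloop
 endfacet
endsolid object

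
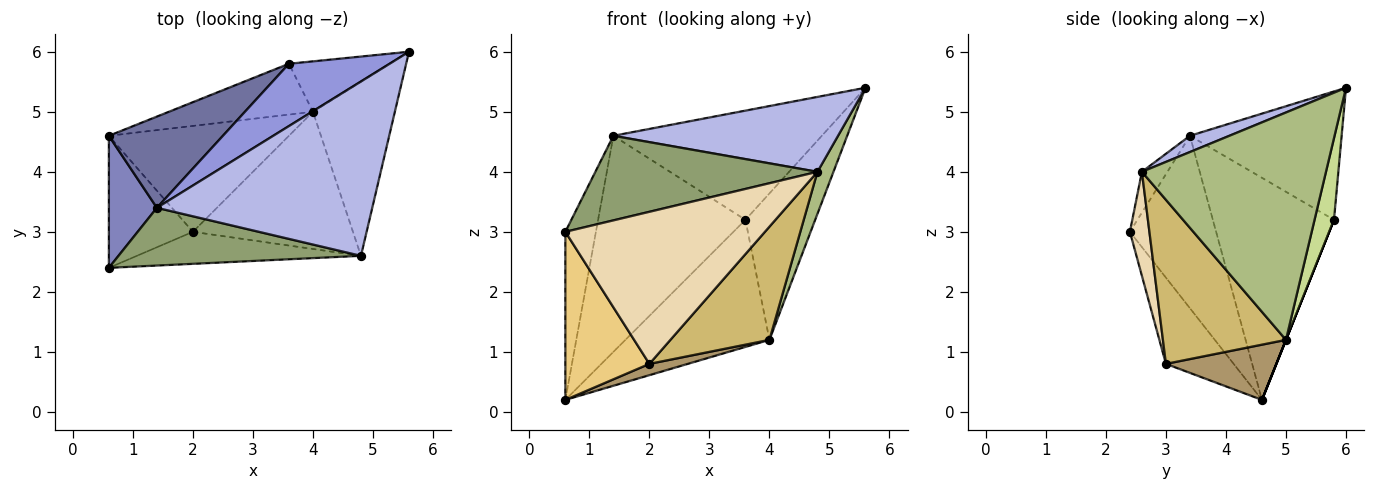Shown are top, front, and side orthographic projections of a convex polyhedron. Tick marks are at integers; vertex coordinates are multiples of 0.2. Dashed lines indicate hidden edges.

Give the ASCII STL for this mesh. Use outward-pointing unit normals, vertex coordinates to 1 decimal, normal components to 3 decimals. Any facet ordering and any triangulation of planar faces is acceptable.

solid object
 facet normal -0.604 0.734 0.310
  outer loop
   vertex 1.4 3.4 4.6
   vertex 3.6 5.8 3.2
   vertex 0.6 4.6 0.2
  endloop
 endfacet
 facet normal -0.912 0.323 0.254
  outer loop
   vertex 1.4 3.4 4.6
   vertex 0.6 4.6 0.2
   vertex 0.6 2.4 3.0
  endloop
 endfacet
 facet normal -0.534 0.734 0.419
  outer loop
   vertex 1.4 3.4 4.6
   vertex 5.6 6.0 5.4
   vertex 3.6 5.8 3.2
  endloop
 endfacet
 facet normal 0.069 -0.394 0.917
  outer loop
   vertex 1.4 3.4 4.6
   vertex 4.8 2.6 4.0
   vertex 5.6 6.0 5.4
  endloop
 endfacet
 facet normal -0.094 -0.822 0.561
  outer loop
   vertex 1.4 3.4 4.6
   vertex 0.6 2.4 3.0
   vertex 4.8 2.6 4.0
  endloop
 endfacet
 facet normal 0.938 -0.082 -0.338
  outer loop
   vertex 4.0 5.0 1.2
   vertex 5.6 6.0 5.4
   vertex 4.8 2.6 4.0
  endloop
 endfacet
 facet normal 0.255 0.914 -0.315
  outer loop
   vertex 4.0 5.0 1.2
   vertex 3.6 5.8 3.2
   vertex 5.6 6.0 5.4
  endloop
 endfacet
 facet normal 0.000 0.928 -0.371
  outer loop
   vertex 4.0 5.0 1.2
   vertex 0.6 4.6 0.2
   vertex 3.6 5.8 3.2
  endloop
 endfacet
 facet normal 0.292 -0.101 -0.951
  outer loop
   vertex 2.0 3.0 0.8
   vertex 0.6 4.6 0.2
   vertex 4.0 5.0 1.2
  endloop
 endfacet
 facet normal 0.620 -0.499 -0.605
  outer loop
   vertex 2.0 3.0 0.8
   vertex 4.0 5.0 1.2
   vertex 4.8 2.6 4.0
  endloop
 endfacet
 facet normal -0.535 -0.664 -0.522
  outer loop
   vertex 2.0 3.0 0.8
   vertex 0.6 2.4 3.0
   vertex 0.6 4.6 0.2
  endloop
 endfacet
 facet normal 0.095 -0.974 -0.205
  outer loop
   vertex 2.0 3.0 0.8
   vertex 4.8 2.6 4.0
   vertex 0.6 2.4 3.0
  endloop
 endfacet
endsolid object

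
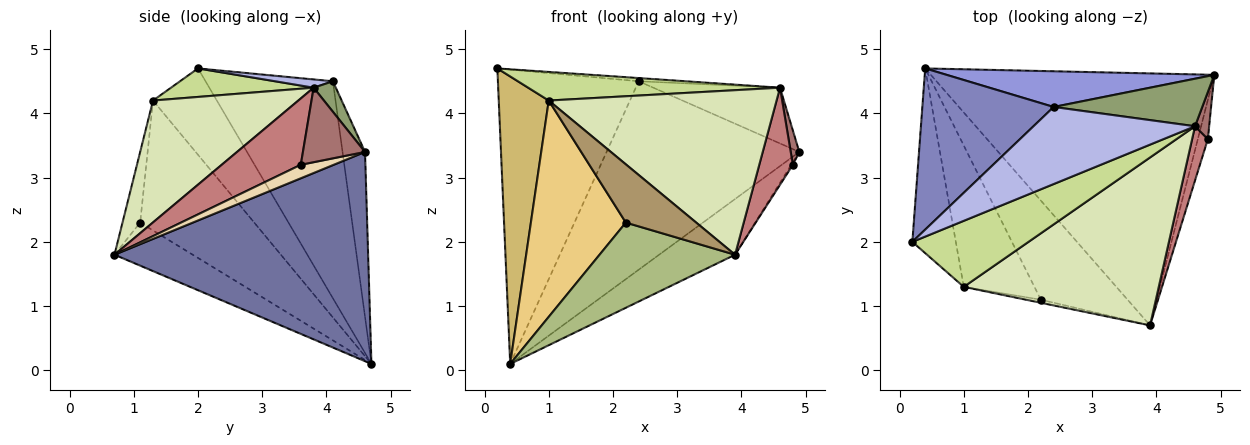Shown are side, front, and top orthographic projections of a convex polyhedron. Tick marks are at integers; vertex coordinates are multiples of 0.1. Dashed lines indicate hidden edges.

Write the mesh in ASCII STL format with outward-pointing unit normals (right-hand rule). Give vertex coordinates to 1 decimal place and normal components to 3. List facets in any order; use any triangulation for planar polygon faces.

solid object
 facet normal 0.585 0.175 -0.792
  outer loop
   vertex 0.4 4.7 0.1
   vertex 4.9 4.6 3.4
   vertex 3.9 0.7 1.8
  endloop
 endfacet
 facet normal -0.622 0.687 0.376
  outer loop
   vertex 2.4 4.1 4.5
   vertex 0.4 4.7 0.1
   vertex 0.2 2.0 4.7
  endloop
 endfacet
 facet normal -0.114 0.976 0.185
  outer loop
   vertex 2.4 4.1 4.5
   vertex 4.9 4.6 3.4
   vertex 0.4 4.7 0.1
  endloop
 endfacet
 facet normal 0.051 0.042 0.998
  outer loop
   vertex 2.4 4.1 4.5
   vertex 0.2 2.0 4.7
   vertex 4.6 3.8 4.4
  endloop
 endfacet
 facet normal 0.132 0.754 0.643
  outer loop
   vertex 2.4 4.1 4.5
   vertex 4.6 3.8 4.4
   vertex 4.9 4.6 3.4
  endloop
 endfacet
 facet normal -0.352 -0.610 -0.710
  outer loop
   vertex 2.2 1.1 2.3
   vertex 0.4 4.7 0.1
   vertex 3.9 0.7 1.8
  endloop
 endfacet
 facet normal 0.220 -0.388 0.895
  outer loop
   vertex 1.0 1.3 4.2
   vertex 4.6 3.8 4.4
   vertex 0.2 2.0 4.7
  endloop
 endfacet
 facet normal 0.408 -0.639 0.652
  outer loop
   vertex 1.0 1.3 4.2
   vertex 3.9 0.7 1.8
   vertex 4.6 3.8 4.4
  endloop
 endfacet
 facet normal -0.243 -0.969 -0.052
  outer loop
   vertex 1.0 1.3 4.2
   vertex 2.2 1.1 2.3
   vertex 3.9 0.7 1.8
  endloop
 endfacet
 facet normal -0.732 -0.573 -0.368
  outer loop
   vertex 1.0 1.3 4.2
   vertex 0.2 2.0 4.7
   vertex 0.4 4.7 0.1
  endloop
 endfacet
 facet normal -0.709 -0.590 -0.386
  outer loop
   vertex 1.0 1.3 4.2
   vertex 0.4 4.7 0.1
   vertex 2.2 1.1 2.3
  endloop
 endfacet
 facet normal 0.802 0.039 -0.596
  outer loop
   vertex 4.8 3.6 3.2
   vertex 3.9 0.7 1.8
   vertex 4.9 4.6 3.4
  endloop
 endfacet
 facet normal 0.974 -0.134 0.185
  outer loop
   vertex 4.8 3.6 3.2
   vertex 4.9 4.6 3.4
   vertex 4.6 3.8 4.4
  endloop
 endfacet
 facet normal 0.899 -0.382 0.214
  outer loop
   vertex 4.8 3.6 3.2
   vertex 4.6 3.8 4.4
   vertex 3.9 0.7 1.8
  endloop
 endfacet
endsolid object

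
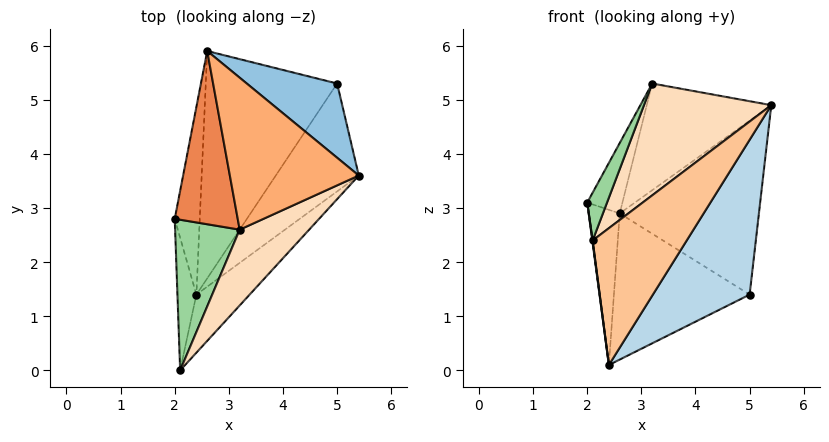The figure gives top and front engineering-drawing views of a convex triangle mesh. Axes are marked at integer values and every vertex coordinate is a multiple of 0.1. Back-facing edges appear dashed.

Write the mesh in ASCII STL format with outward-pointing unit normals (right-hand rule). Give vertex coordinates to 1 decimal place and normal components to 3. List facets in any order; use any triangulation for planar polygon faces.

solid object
 facet normal -0.963 0.173 -0.209
  outer loop
   vertex 2.4 1.4 0.1
   vertex 2.0 2.8 3.1
   vertex 2.6 5.9 2.9
  endloop
 endfacet
 facet normal 0.429 0.831 0.354
  outer loop
   vertex 5.0 5.3 1.4
   vertex 2.6 5.9 2.9
   vertex 5.4 3.6 4.9
  endloop
 endfacet
 facet normal 0.835 -0.452 -0.315
  outer loop
   vertex 5.0 5.3 1.4
   vertex 5.4 3.6 4.9
   vertex 2.4 1.4 0.1
  endloop
 endfacet
 facet normal -0.364 0.504 -0.784
  outer loop
   vertex 5.0 5.3 1.4
   vertex 2.4 1.4 0.1
   vertex 2.6 5.9 2.9
  endloop
 endfacet
 facet normal -0.853 0.196 0.483
  outer loop
   vertex 3.2 2.6 5.3
   vertex 2.6 5.9 2.9
   vertex 2.0 2.8 3.1
  endloop
 endfacet
 facet normal -0.112 0.571 0.813
  outer loop
   vertex 3.2 2.6 5.3
   vertex 5.4 3.6 4.9
   vertex 2.6 5.9 2.9
  endloop
 endfacet
 facet normal 0.793 -0.561 -0.238
  outer loop
   vertex 2.1 0.0 2.4
   vertex 2.4 1.4 0.1
   vertex 5.4 3.6 4.9
  endloop
 endfacet
 facet normal 0.431 -0.747 0.506
  outer loop
   vertex 2.1 0.0 2.4
   vertex 5.4 3.6 4.9
   vertex 3.2 2.6 5.3
  endloop
 endfacet
 facet normal -0.991 -0.003 -0.131
  outer loop
   vertex 2.1 0.0 2.4
   vertex 2.0 2.8 3.1
   vertex 2.4 1.4 0.1
  endloop
 endfacet
 facet normal -0.874 -0.147 0.463
  outer loop
   vertex 2.1 0.0 2.4
   vertex 3.2 2.6 5.3
   vertex 2.0 2.8 3.1
  endloop
 endfacet
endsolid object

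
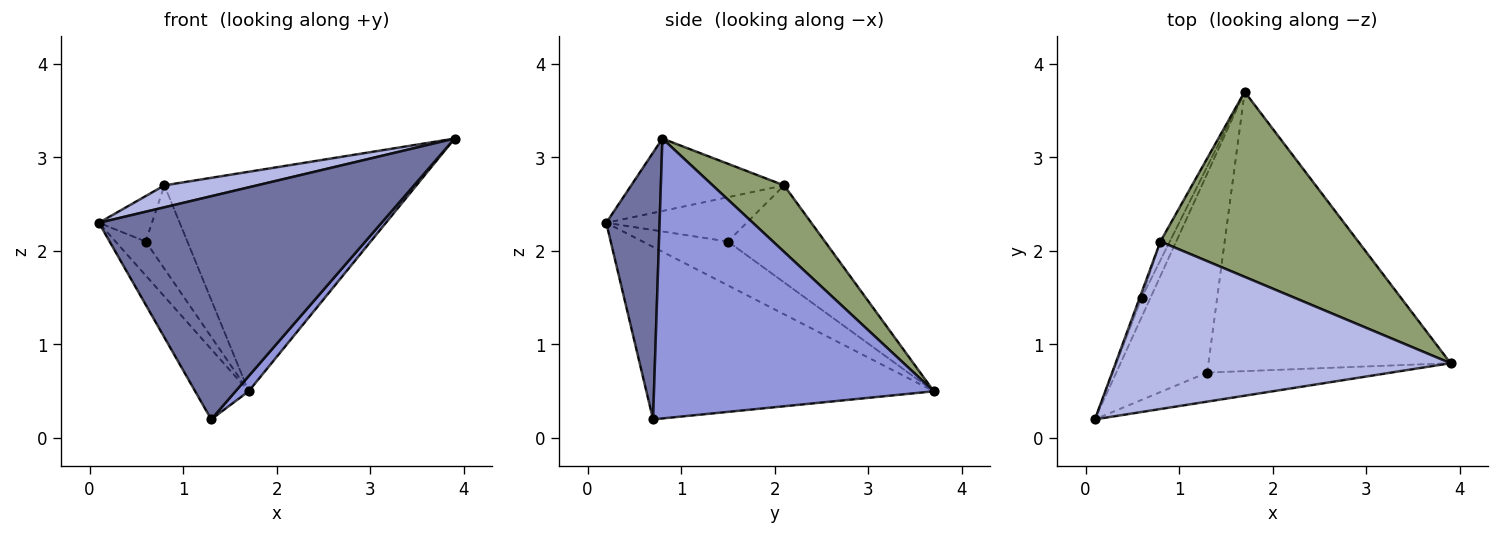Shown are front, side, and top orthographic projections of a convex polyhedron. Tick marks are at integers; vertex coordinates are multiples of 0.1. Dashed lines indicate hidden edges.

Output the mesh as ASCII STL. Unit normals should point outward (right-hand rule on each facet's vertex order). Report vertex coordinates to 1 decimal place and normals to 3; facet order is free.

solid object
 facet normal 0.184 -0.975 -0.127
  outer loop
   vertex 1.3 0.7 0.2
   vertex 3.9 0.8 3.2
   vertex 0.1 0.2 2.3
  endloop
 endfacet
 facet normal -0.873 0.162 -0.460
  outer loop
   vertex 1.3 0.7 0.2
   vertex 0.1 0.2 2.3
   vertex 1.7 3.7 0.5
  endloop
 endfacet
 facet normal 0.756 -0.035 -0.654
  outer loop
   vertex 1.3 0.7 0.2
   vertex 1.7 3.7 0.5
   vertex 3.9 0.8 3.2
  endloop
 endfacet
 facet normal -0.210 -0.127 0.970
  outer loop
   vertex 0.8 2.1 2.7
   vertex 0.1 0.2 2.3
   vertex 3.9 0.8 3.2
  endloop
 endfacet
 facet normal 0.212 0.747 0.630
  outer loop
   vertex 0.8 2.1 2.7
   vertex 3.9 0.8 3.2
   vertex 1.7 3.7 0.5
  endloop
 endfacet
 facet normal -0.926 0.328 -0.186
  outer loop
   vertex 0.6 1.5 2.1
   vertex 1.7 3.7 0.5
   vertex 0.1 0.2 2.3
  endloop
 endfacet
 facet normal -0.935 0.353 -0.042
  outer loop
   vertex 0.6 1.5 2.1
   vertex 0.1 0.2 2.3
   vertex 0.8 2.1 2.7
  endloop
 endfacet
 facet normal -0.915 0.393 -0.088
  outer loop
   vertex 0.6 1.5 2.1
   vertex 0.8 2.1 2.7
   vertex 1.7 3.7 0.5
  endloop
 endfacet
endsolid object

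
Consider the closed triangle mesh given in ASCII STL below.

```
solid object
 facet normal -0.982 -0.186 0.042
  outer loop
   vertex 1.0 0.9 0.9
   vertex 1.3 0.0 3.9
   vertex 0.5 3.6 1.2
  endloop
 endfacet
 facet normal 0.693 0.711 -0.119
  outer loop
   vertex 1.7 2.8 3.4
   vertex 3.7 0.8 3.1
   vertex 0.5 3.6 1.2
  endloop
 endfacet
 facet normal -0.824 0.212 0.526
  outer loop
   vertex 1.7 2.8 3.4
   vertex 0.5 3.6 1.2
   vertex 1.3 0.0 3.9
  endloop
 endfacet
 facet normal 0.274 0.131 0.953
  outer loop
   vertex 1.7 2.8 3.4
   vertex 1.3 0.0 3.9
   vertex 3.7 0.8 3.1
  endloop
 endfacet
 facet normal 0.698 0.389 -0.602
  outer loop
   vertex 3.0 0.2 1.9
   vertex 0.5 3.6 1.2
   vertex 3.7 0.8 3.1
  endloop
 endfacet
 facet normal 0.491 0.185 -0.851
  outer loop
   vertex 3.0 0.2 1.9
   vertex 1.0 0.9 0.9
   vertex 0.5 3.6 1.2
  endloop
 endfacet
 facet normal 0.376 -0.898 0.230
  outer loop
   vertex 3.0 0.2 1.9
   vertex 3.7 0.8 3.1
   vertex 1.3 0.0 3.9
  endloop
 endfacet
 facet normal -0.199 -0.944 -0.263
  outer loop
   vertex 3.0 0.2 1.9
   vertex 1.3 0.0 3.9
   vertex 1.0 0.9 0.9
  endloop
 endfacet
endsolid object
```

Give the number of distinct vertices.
6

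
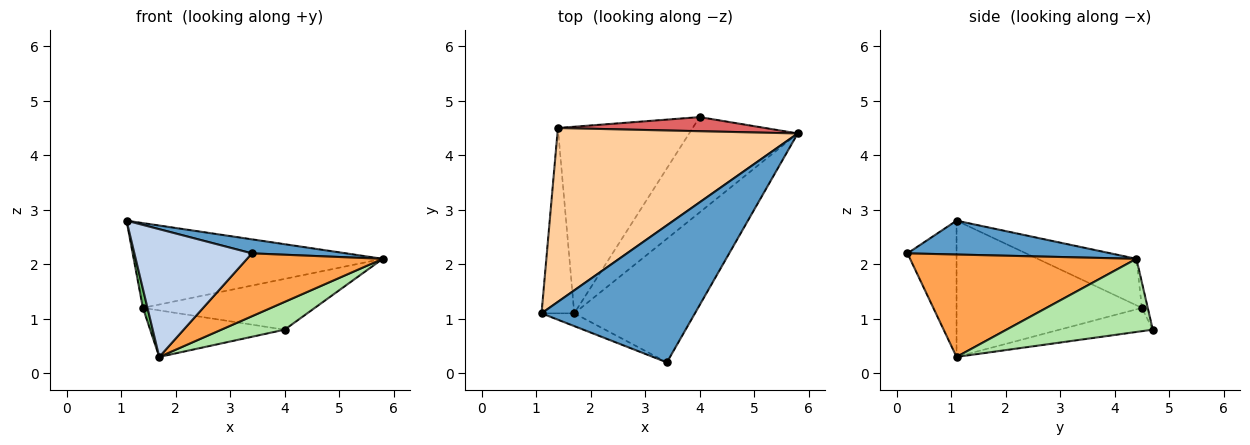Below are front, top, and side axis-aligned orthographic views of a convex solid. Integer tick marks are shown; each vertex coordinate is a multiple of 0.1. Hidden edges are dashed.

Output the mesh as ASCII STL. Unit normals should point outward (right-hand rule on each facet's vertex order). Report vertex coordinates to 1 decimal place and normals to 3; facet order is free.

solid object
 facet normal 0.215 -0.099 0.972
  outer loop
   vertex 3.4 0.2 2.2
   vertex 5.8 4.4 2.1
   vertex 1.1 1.1 2.8
  endloop
 endfacet
 facet normal -0.384 -0.919 -0.092
  outer loop
   vertex 1.7 1.1 0.3
   vertex 3.4 0.2 2.2
   vertex 1.1 1.1 2.8
  endloop
 endfacet
 facet normal 0.603 -0.362 -0.711
  outer loop
   vertex 1.7 1.1 0.3
   vertex 5.8 4.4 2.1
   vertex 3.4 0.2 2.2
  endloop
 endfacet
 facet normal -0.171 0.432 0.886
  outer loop
   vertex 1.4 4.5 1.2
   vertex 1.1 1.1 2.8
   vertex 5.8 4.4 2.1
  endloop
 endfacet
 facet normal -0.972 -0.024 -0.233
  outer loop
   vertex 1.4 4.5 1.2
   vertex 1.7 1.1 0.3
   vertex 1.1 1.1 2.8
  endloop
 endfacet
 facet normal 0.543 -0.235 -0.806
  outer loop
   vertex 4.0 4.7 0.8
   vertex 5.8 4.4 2.1
   vertex 1.7 1.1 0.3
  endloop
 endfacet
 facet normal -0.033 0.963 0.268
  outer loop
   vertex 4.0 4.7 0.8
   vertex 1.4 4.5 1.2
   vertex 5.8 4.4 2.1
  endloop
 endfacet
 facet normal -0.166 0.239 -0.957
  outer loop
   vertex 4.0 4.7 0.8
   vertex 1.7 1.1 0.3
   vertex 1.4 4.5 1.2
  endloop
 endfacet
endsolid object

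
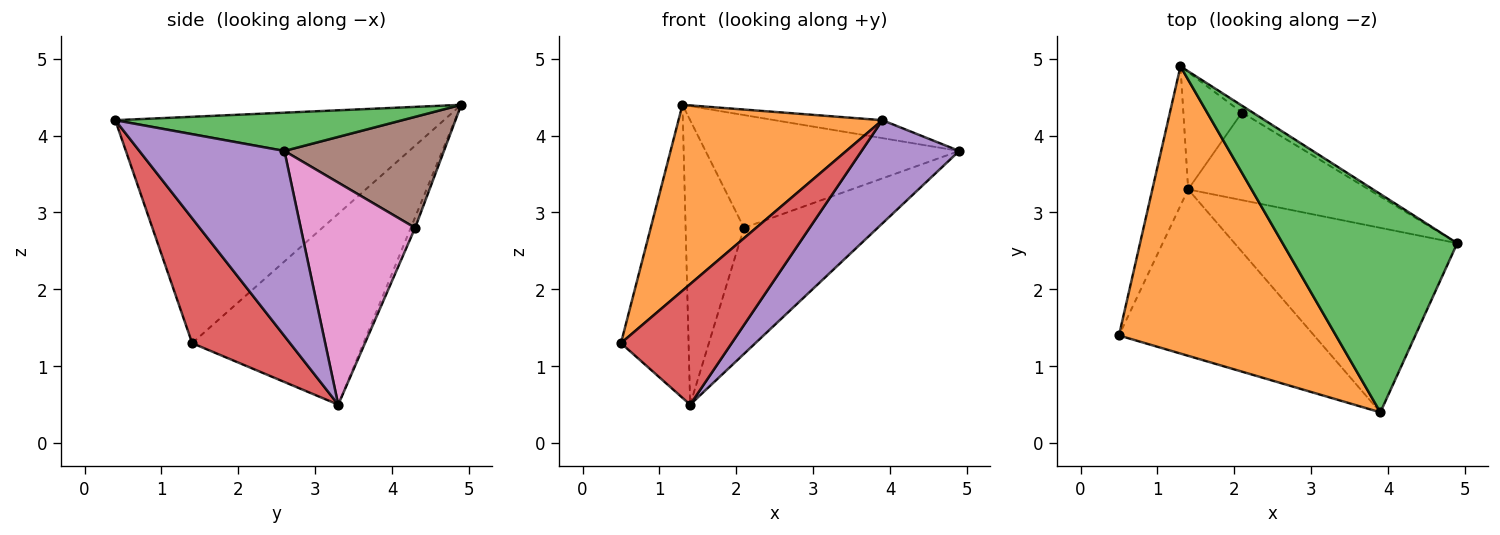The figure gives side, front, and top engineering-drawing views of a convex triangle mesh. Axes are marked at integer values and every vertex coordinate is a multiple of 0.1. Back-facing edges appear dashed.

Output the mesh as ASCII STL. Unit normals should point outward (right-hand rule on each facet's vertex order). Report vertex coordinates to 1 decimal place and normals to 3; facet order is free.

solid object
 facet normal -0.916 0.362 -0.172
  outer loop
   vertex 1.4 3.3 0.5
   vertex 0.5 1.4 1.3
   vertex 1.3 4.9 4.4
  endloop
 endfacet
 facet normal -0.659 -0.409 0.632
  outer loop
   vertex 3.9 0.4 4.2
   vertex 1.3 4.9 4.4
   vertex 0.5 1.4 1.3
  endloop
 endfacet
 facet normal 0.213 0.080 0.974
  outer loop
   vertex 3.9 0.4 4.2
   vertex 4.9 2.6 3.8
   vertex 1.3 4.9 4.4
  endloop
 endfacet
 facet normal 0.460 -0.521 -0.719
  outer loop
   vertex 3.9 0.4 4.2
   vertex 0.5 1.4 1.3
   vertex 1.4 3.3 0.5
  endloop
 endfacet
 facet normal 0.587 -0.395 -0.706
  outer loop
   vertex 3.9 0.4 4.2
   vertex 1.4 3.3 0.5
   vertex 4.9 2.6 3.8
  endloop
 endfacet
 facet normal 0.532 0.845 -0.051
  outer loop
   vertex 2.1 4.3 2.8
   vertex 1.3 4.9 4.4
   vertex 4.9 2.6 3.8
  endloop
 endfacet
 facet normal 0.575 0.672 -0.467
  outer loop
   vertex 2.1 4.3 2.8
   vertex 4.9 2.6 3.8
   vertex 1.4 3.3 0.5
  endloop
 endfacet
 facet normal -0.069 0.922 -0.380
  outer loop
   vertex 2.1 4.3 2.8
   vertex 1.4 3.3 0.5
   vertex 1.3 4.9 4.4
  endloop
 endfacet
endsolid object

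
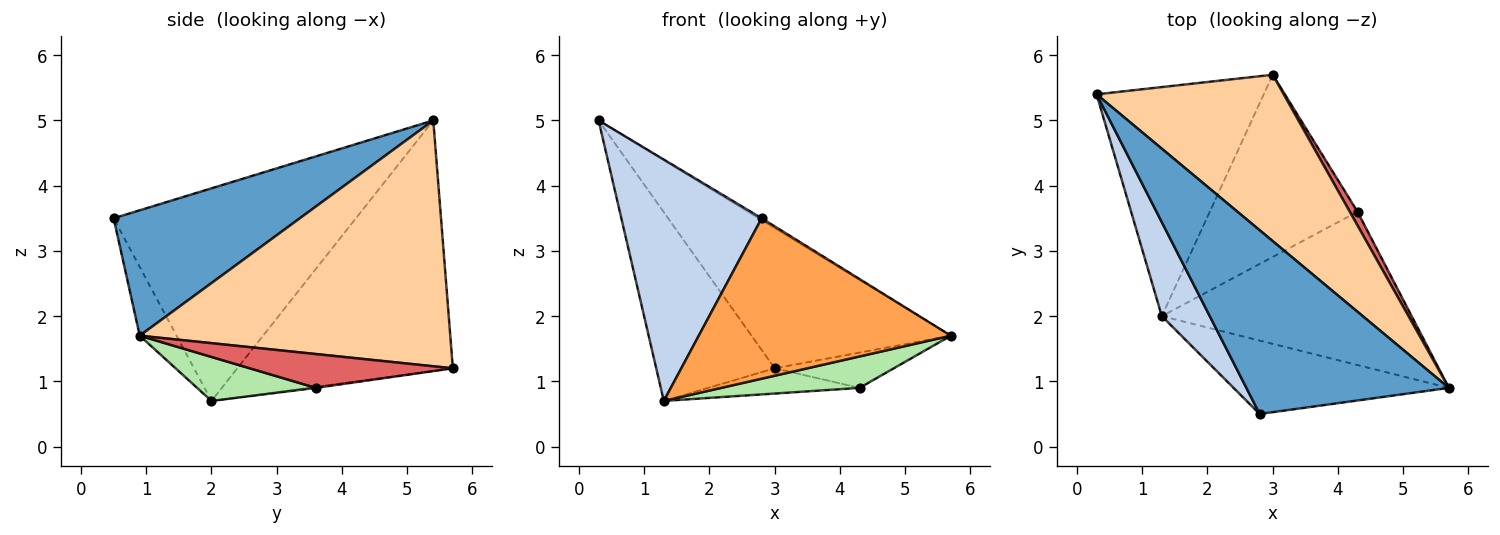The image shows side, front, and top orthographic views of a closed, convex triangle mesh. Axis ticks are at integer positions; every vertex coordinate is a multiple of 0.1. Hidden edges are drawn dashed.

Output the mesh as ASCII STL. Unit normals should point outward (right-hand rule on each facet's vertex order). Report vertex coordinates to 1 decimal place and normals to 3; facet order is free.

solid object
 facet normal 0.527 0.008 0.850
  outer loop
   vertex 2.8 0.5 3.5
   vertex 5.7 0.9 1.7
   vertex 0.3 5.4 5.0
  endloop
 endfacet
 facet normal -0.849 -0.492 0.191
  outer loop
   vertex 1.3 2.0 0.7
   vertex 2.8 0.5 3.5
   vertex 0.3 5.4 5.0
  endloop
 endfacet
 facet normal -0.132 -0.901 -0.412
  outer loop
   vertex 1.3 2.0 0.7
   vertex 5.7 0.9 1.7
   vertex 2.8 0.5 3.5
  endloop
 endfacet
 facet normal 0.709 0.455 0.539
  outer loop
   vertex 3.0 5.7 1.2
   vertex 0.3 5.4 5.0
   vertex 5.7 0.9 1.7
  endloop
 endfacet
 facet normal -0.757 0.416 -0.505
  outer loop
   vertex 3.0 5.7 1.2
   vertex 1.3 2.0 0.7
   vertex 0.3 5.4 5.0
  endloop
 endfacet
 facet normal 0.170 -0.198 -0.965
  outer loop
   vertex 4.3 3.6 0.9
   vertex 5.7 0.9 1.7
   vertex 1.3 2.0 0.7
  endloop
 endfacet
 facet normal 0.846 0.496 0.194
  outer loop
   vertex 4.3 3.6 0.9
   vertex 3.0 5.7 1.2
   vertex 5.7 0.9 1.7
  endloop
 endfacet
 facet normal -0.007 0.137 -0.991
  outer loop
   vertex 4.3 3.6 0.9
   vertex 1.3 2.0 0.7
   vertex 3.0 5.7 1.2
  endloop
 endfacet
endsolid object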